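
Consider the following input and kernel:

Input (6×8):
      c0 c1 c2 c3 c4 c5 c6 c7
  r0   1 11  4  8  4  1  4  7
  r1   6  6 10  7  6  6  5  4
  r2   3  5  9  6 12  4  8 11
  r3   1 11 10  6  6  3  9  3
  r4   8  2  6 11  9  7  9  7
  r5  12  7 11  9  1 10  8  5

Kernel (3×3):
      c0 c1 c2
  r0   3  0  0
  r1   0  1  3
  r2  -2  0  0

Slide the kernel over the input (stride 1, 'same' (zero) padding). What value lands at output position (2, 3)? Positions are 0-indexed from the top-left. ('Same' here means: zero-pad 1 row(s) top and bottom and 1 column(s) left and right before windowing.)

The receptive field on the zero-padded input at this output position is [10 7 6 / 9 6 12 / 10 6 6]. Elementwise product with the kernel and sum: 10·3 + 6·1 + 12·3 + 10·-2.

52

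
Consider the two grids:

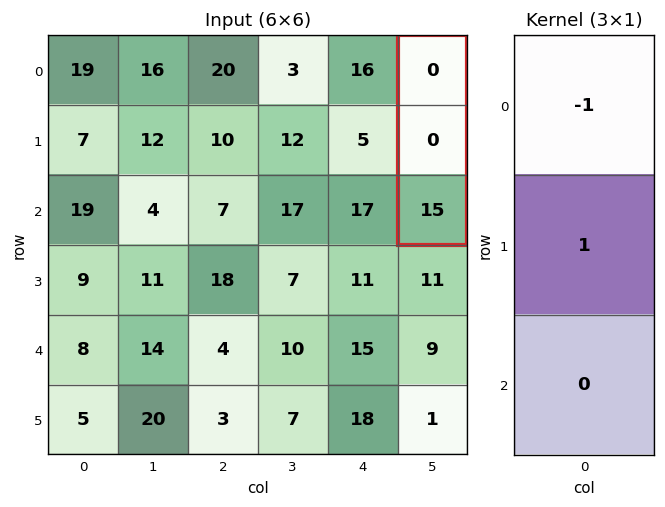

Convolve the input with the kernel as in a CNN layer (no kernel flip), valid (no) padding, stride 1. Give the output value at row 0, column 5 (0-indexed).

0

The receptive field on the input at this output position is [0 / 0 / 15]. Elementwise product with the kernel and sum: 0·-1 + 0·1.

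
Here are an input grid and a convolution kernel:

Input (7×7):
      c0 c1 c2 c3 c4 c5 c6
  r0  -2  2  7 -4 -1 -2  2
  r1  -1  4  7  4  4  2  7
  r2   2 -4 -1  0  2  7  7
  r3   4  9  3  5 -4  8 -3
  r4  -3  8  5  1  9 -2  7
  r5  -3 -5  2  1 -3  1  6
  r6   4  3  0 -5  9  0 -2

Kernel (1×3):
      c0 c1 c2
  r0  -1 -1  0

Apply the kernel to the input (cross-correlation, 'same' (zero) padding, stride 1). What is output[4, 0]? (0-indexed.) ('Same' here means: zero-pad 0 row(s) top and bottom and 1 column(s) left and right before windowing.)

3

The receptive field on the zero-padded input at this output position is [0 -3 8]. Elementwise product with the kernel and sum: 0·-1 + -3·-1.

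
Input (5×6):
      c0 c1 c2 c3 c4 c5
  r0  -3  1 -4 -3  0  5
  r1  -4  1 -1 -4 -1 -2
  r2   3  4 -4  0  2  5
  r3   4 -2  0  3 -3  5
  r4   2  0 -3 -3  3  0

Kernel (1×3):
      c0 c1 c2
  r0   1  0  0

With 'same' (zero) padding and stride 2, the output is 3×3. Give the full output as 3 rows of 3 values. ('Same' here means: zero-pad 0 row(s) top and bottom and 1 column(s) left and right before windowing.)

0 1 -3
0 4 0
0 0 -3

Output[0,0]: The receptive field on the zero-padded input at this output position is [0 -3 1]. Elementwise product with the kernel and sum: 0·1.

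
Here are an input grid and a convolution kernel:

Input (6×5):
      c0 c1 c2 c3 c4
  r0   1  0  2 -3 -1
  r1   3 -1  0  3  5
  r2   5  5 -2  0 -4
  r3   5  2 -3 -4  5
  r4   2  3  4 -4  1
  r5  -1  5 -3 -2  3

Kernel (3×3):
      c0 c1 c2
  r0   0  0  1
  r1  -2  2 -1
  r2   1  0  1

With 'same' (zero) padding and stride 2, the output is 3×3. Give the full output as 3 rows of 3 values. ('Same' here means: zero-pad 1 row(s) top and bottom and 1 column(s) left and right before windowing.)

1 9 7
6 -13 -12
8 5 8

Output[0,0]: The receptive field on the zero-padded input at this output position is [0 0 0 / 0 1 0 / 0 3 -1]. Elementwise product with the kernel and sum: 0·1 + 0·-2 + 1·2 + 0·-1 + 0·1 + -1·1.
Output[0,1]: The receptive field on the zero-padded input at this output position is [0 0 0 / 0 2 -3 / -1 0 3]. Elementwise product with the kernel and sum: 0·1 + 0·-2 + 2·2 + -3·-1 + -1·1 + 3·1.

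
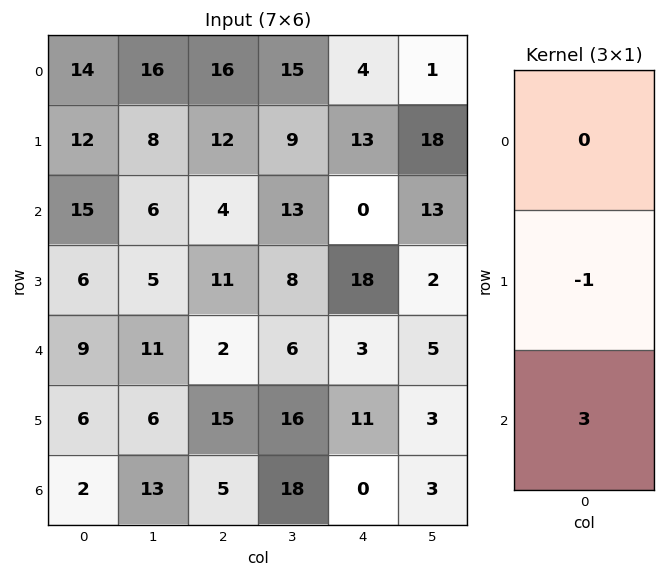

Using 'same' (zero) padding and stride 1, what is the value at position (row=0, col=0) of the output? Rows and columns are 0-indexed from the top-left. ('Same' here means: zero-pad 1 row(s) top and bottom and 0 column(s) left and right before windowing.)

The receptive field on the zero-padded input at this output position is [0 / 14 / 12]. Elementwise product with the kernel and sum: 14·-1 + 12·3.

22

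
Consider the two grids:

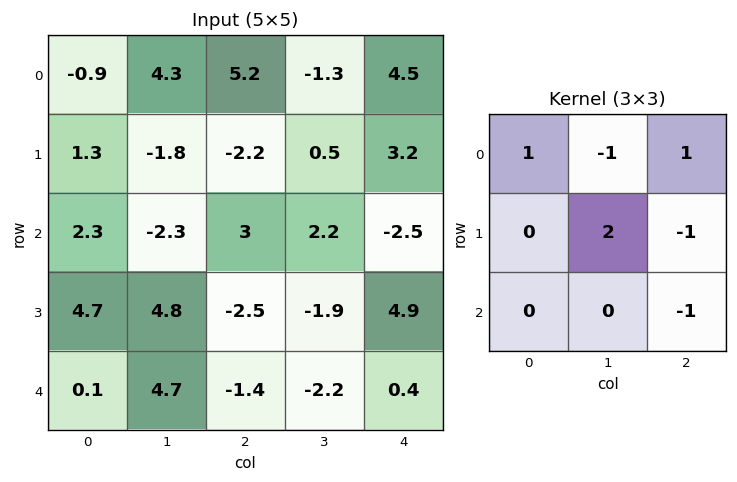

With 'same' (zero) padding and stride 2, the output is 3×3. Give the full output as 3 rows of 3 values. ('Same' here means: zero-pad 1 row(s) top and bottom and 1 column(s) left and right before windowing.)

-4.3 11.2 9
-1 6.6 -7.7
-4.4 4.8 -6

Output[0,0]: The receptive field on the zero-padded input at this output position is [0 0 0 / 0 -0.9 4.3 / 0 1.3 -1.8]. Elementwise product with the kernel and sum: 0·1 + 0·-1 + 0·1 + -0.9·2 + 4.3·-1 + -1.8·-1.
Output[0,1]: The receptive field on the zero-padded input at this output position is [0 0 0 / 4.3 5.2 -1.3 / -1.8 -2.2 0.5]. Elementwise product with the kernel and sum: 0·1 + 0·-1 + 0·1 + 5.2·2 + -1.3·-1 + 0.5·-1.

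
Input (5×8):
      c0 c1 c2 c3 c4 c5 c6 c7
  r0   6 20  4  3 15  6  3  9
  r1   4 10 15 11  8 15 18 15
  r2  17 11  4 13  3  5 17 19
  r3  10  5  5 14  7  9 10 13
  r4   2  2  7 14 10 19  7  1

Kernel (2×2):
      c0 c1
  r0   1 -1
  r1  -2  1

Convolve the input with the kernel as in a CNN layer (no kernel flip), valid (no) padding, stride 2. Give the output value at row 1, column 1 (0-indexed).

-5

The receptive field on the input at this output position is [4 13 / 5 14]. Elementwise product with the kernel and sum: 4·1 + 13·-1 + 5·-2 + 14·1.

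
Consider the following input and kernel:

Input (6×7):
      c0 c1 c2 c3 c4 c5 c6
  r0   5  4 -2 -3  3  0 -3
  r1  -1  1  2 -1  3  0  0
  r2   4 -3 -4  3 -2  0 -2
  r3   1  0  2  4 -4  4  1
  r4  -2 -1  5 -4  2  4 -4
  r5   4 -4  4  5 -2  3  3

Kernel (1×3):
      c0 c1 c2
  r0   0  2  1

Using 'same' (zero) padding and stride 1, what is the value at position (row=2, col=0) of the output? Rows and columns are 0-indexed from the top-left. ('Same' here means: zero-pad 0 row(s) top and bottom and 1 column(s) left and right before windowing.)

5

The receptive field on the zero-padded input at this output position is [0 4 -3]. Elementwise product with the kernel and sum: 4·2 + -3·1.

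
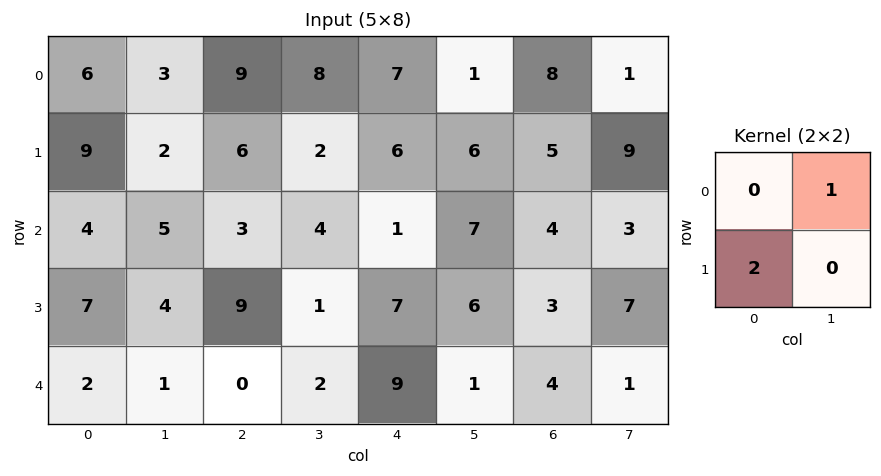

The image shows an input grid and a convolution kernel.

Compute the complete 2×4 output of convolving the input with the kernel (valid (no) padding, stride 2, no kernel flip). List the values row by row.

21 20 13 11
19 22 21 9

Output[0,0]: The receptive field on the input at this output position is [6 3 / 9 2]. Elementwise product with the kernel and sum: 3·1 + 9·2.
Output[0,1]: The receptive field on the input at this output position is [9 8 / 6 2]. Elementwise product with the kernel and sum: 8·1 + 6·2.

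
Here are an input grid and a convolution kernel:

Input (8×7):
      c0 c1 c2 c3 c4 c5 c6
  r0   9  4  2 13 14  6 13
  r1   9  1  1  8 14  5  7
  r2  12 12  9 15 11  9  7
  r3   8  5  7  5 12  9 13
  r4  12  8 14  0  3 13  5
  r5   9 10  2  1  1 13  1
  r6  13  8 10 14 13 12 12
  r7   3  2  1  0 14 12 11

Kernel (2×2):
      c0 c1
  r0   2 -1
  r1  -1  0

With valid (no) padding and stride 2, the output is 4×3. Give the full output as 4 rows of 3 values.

Output[0,0]: The receptive field on the input at this output position is [9 4 / 9 1]. Elementwise product with the kernel and sum: 9·2 + 4·-1 + 9·-1.
Output[0,1]: The receptive field on the input at this output position is [2 13 / 1 8]. Elementwise product with the kernel and sum: 2·2 + 13·-1 + 1·-1.

5 -10 8
4 -4 1
7 26 -8
15 5 0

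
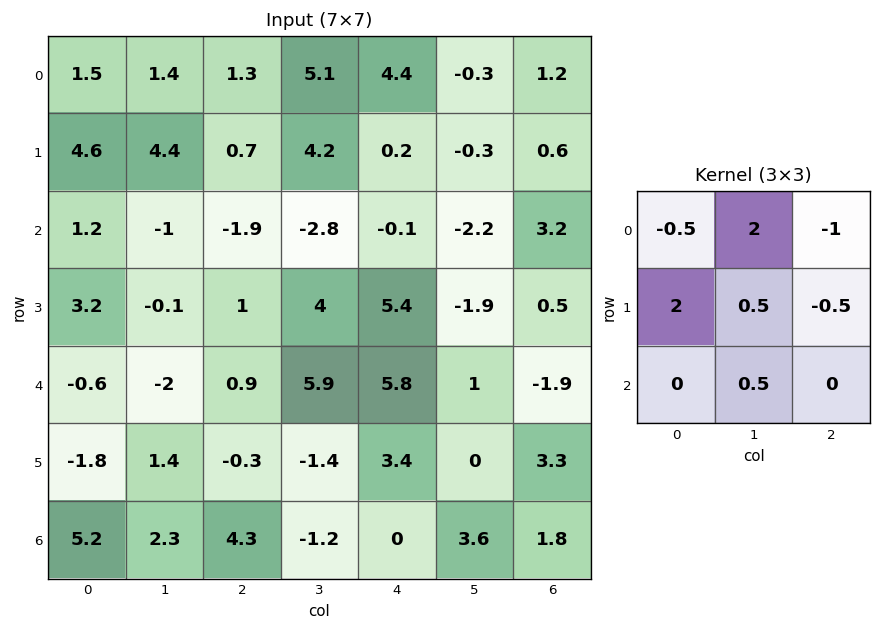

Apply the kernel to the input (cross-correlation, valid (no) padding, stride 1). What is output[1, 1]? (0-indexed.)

The receptive field on the input at this output position is [4.4 0.7 4.2 / -1 -1.9 -2.8 / -0.1 1 4]. Elementwise product with the kernel and sum: 4.4·-0.5 + 0.7·2 + 4.2·-1 + -1·2 + -1.9·0.5 + -2.8·-0.5 + 1·0.5.

-6.05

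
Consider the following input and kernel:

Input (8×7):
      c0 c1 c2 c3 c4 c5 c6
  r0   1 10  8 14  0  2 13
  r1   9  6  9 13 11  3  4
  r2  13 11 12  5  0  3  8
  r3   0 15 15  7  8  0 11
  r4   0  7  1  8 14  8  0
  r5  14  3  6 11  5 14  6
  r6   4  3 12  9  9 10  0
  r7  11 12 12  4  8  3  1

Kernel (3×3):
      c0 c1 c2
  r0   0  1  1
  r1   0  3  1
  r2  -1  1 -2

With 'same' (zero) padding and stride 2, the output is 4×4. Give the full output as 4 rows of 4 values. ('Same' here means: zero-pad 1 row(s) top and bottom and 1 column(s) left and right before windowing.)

10 15 -6 40
35 49 18 39
30 14 24 3
19 54 54 4

Output[0,0]: The receptive field on the zero-padded input at this output position is [0 0 0 / 0 1 10 / 0 9 6]. Elementwise product with the kernel and sum: 0·1 + 0·1 + 1·3 + 10·1 + 0·-1 + 9·1 + 6·-2.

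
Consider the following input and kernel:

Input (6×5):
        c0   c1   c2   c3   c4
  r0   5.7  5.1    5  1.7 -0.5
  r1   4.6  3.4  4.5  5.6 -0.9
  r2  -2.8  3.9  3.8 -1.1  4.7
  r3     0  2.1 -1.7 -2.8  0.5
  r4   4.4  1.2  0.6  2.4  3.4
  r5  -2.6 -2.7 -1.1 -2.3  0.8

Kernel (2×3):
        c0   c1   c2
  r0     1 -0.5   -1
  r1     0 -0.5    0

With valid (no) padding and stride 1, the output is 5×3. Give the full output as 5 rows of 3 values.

-3.55 -1.35 1.85
-3.55 -6.35 3.15
-9.6 3.95 1.05
0.05 5.45 -2
4.55 -0.95 -2.85

Output[0,0]: The receptive field on the input at this output position is [5.7 5.1 5 / 4.6 3.4 4.5]. Elementwise product with the kernel and sum: 5.7·1 + 5.1·-0.5 + 5·-1 + 3.4·-0.5.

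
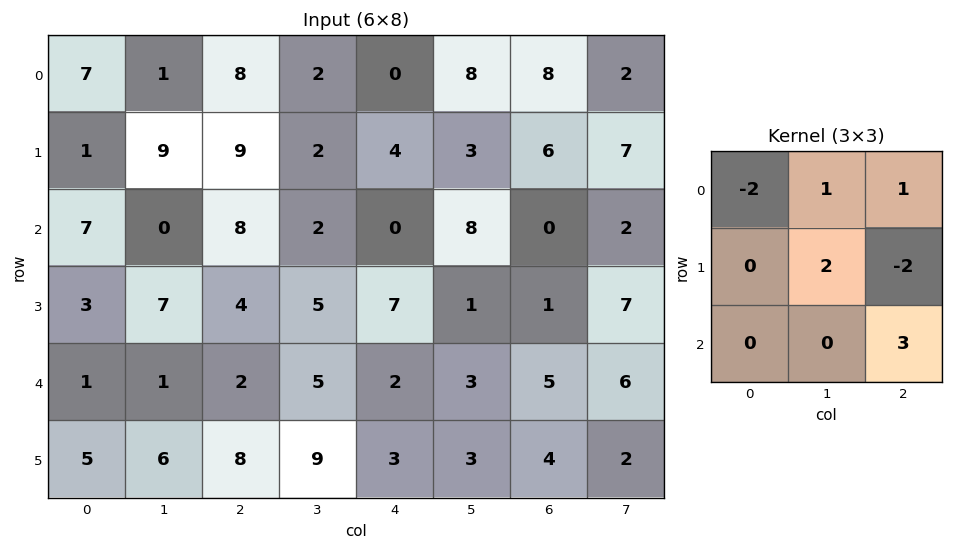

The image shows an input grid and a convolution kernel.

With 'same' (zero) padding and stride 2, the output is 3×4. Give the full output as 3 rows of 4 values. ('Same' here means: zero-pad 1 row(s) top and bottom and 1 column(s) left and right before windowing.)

39 18 -7 33
45 20 -10 24
28 16 5 10

Output[0,0]: The receptive field on the zero-padded input at this output position is [0 0 0 / 0 7 1 / 0 1 9]. Elementwise product with the kernel and sum: 0·-2 + 0·1 + 0·1 + 7·2 + 1·-2 + 9·3.
Output[0,1]: The receptive field on the zero-padded input at this output position is [0 0 0 / 1 8 2 / 9 9 2]. Elementwise product with the kernel and sum: 0·-2 + 0·1 + 0·1 + 8·2 + 2·-2 + 2·3.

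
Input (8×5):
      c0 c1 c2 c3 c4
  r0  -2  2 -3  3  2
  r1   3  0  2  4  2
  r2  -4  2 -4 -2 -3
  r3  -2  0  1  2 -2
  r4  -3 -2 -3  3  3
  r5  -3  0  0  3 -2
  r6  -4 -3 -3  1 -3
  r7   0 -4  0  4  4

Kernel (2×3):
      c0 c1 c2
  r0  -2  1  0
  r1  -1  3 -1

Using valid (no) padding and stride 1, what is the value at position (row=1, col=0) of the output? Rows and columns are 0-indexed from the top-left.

8

The receptive field on the input at this output position is [3 0 2 / -4 2 -4]. Elementwise product with the kernel and sum: 3·-2 + 0·1 + -4·-1 + 2·3 + -4·-1.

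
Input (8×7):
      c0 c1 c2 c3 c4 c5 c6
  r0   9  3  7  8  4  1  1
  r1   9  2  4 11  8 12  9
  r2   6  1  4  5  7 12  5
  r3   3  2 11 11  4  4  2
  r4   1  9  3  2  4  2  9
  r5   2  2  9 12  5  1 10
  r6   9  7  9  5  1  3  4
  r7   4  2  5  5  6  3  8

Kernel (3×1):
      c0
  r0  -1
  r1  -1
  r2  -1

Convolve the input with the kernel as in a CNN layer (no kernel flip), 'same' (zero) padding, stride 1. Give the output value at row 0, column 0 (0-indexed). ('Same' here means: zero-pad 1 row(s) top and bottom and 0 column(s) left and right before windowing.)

-18

The receptive field on the zero-padded input at this output position is [0 / 9 / 9]. Elementwise product with the kernel and sum: 0·-1 + 9·-1 + 9·-1.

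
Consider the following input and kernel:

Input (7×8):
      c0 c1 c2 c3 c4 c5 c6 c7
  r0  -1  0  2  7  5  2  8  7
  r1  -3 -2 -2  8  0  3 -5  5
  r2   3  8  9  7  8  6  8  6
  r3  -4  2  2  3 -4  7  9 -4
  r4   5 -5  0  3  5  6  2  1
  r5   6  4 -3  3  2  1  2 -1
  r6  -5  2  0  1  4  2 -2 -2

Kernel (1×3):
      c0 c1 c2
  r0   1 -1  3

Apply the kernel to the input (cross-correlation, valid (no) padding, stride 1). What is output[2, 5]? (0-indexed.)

The receptive field on the input at this output position is [6 8 6]. Elementwise product with the kernel and sum: 6·1 + 8·-1 + 6·3.

16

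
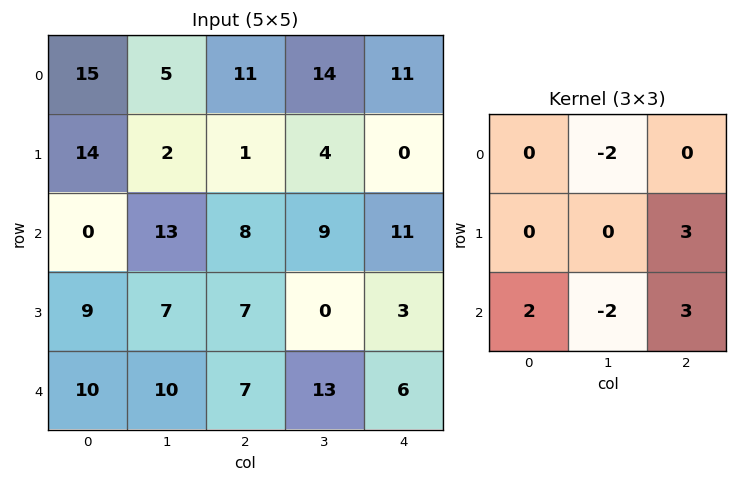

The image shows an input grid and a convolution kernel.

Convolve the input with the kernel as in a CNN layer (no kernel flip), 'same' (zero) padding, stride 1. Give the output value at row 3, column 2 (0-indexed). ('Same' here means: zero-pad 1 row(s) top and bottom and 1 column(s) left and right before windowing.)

The receptive field on the zero-padded input at this output position is [13 8 9 / 7 7 0 / 10 7 13]. Elementwise product with the kernel and sum: 8·-2 + 0·3 + 10·2 + 7·-2 + 13·3.

29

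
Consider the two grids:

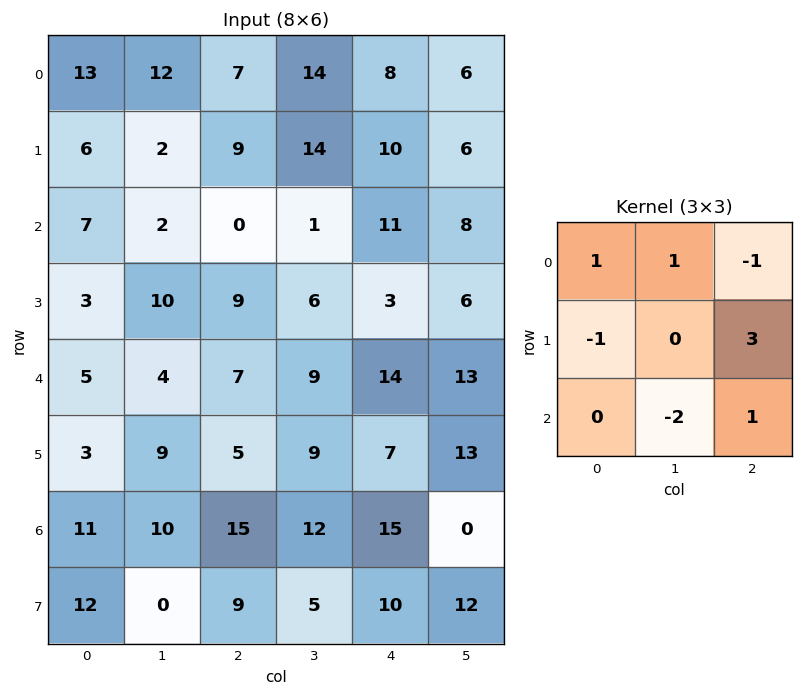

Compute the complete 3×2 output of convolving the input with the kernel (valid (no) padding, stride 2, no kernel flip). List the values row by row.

35 43
32 -14
9 9

Output[0,0]: The receptive field on the input at this output position is [13 12 7 / 6 2 9 / 7 2 0]. Elementwise product with the kernel and sum: 13·1 + 12·1 + 7·-1 + 6·-1 + 9·3 + 2·-2 + 0·1.
Output[0,1]: The receptive field on the input at this output position is [7 14 8 / 9 14 10 / 0 1 11]. Elementwise product with the kernel and sum: 7·1 + 14·1 + 8·-1 + 9·-1 + 10·3 + 1·-2 + 11·1.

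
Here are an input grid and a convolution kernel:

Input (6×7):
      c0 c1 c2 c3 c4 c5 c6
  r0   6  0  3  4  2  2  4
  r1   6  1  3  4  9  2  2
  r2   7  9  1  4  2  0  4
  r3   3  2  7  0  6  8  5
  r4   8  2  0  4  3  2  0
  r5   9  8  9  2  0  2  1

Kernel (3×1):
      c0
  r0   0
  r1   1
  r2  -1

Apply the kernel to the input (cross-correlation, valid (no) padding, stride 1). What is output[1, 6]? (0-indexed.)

The receptive field on the input at this output position is [2 / 4 / 5]. Elementwise product with the kernel and sum: 4·1 + 5·-1.

-1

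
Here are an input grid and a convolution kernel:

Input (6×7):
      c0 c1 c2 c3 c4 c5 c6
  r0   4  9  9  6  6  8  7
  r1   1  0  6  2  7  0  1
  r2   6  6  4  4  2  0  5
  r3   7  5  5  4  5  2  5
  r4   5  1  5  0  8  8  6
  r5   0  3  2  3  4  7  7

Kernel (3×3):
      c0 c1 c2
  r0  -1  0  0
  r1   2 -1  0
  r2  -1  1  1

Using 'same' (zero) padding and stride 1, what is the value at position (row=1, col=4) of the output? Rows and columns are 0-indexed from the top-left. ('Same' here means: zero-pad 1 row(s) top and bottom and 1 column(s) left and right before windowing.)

The receptive field on the zero-padded input at this output position is [6 6 8 / 2 7 0 / 4 2 0]. Elementwise product with the kernel and sum: 6·-1 + 2·2 + 7·-1 + 4·-1 + 2·1 + 0·1.

-11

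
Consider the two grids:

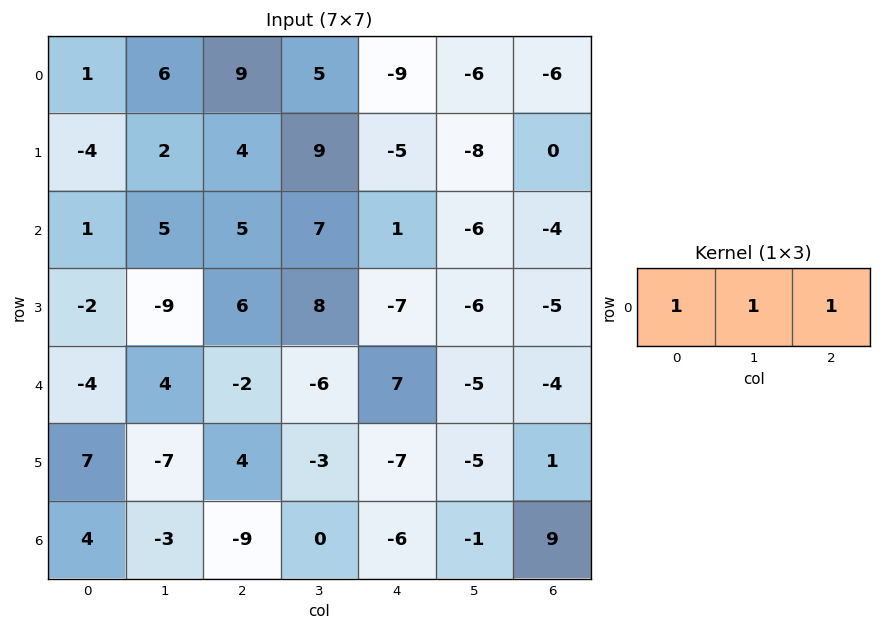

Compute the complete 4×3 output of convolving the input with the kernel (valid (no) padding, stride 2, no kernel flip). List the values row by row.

16 5 -21
11 13 -9
-2 -1 -2
-8 -15 2

Output[0,0]: The receptive field on the input at this output position is [1 6 9]. Elementwise product with the kernel and sum: 1·1 + 6·1 + 9·1.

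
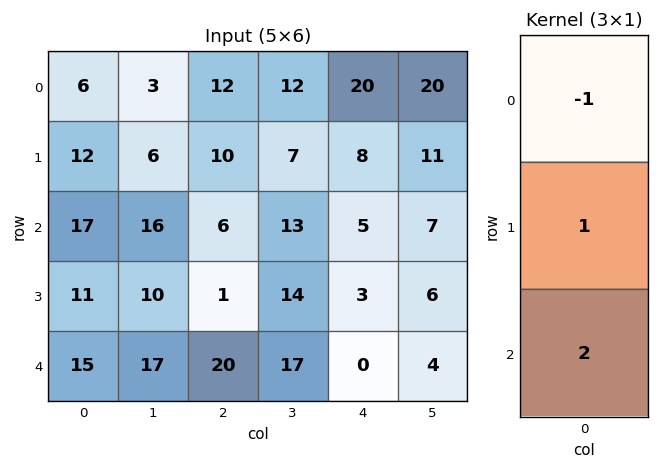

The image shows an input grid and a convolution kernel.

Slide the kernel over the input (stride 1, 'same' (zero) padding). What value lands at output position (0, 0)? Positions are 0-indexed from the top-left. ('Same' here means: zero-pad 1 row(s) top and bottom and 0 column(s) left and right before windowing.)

The receptive field on the zero-padded input at this output position is [0 / 6 / 12]. Elementwise product with the kernel and sum: 0·-1 + 6·1 + 12·2.

30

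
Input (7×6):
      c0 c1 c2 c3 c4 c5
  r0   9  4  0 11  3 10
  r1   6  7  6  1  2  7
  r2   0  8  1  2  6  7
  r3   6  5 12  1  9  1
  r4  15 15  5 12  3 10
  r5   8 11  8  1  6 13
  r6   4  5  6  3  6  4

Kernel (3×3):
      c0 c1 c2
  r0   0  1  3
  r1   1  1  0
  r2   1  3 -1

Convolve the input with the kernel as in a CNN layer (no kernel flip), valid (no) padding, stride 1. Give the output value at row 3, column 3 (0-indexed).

The receptive field on the input at this output position is [1 9 1 / 12 3 10 / 1 6 13]. Elementwise product with the kernel and sum: 9·1 + 1·3 + 12·1 + 3·1 + 1·1 + 6·3 + 13·-1.

33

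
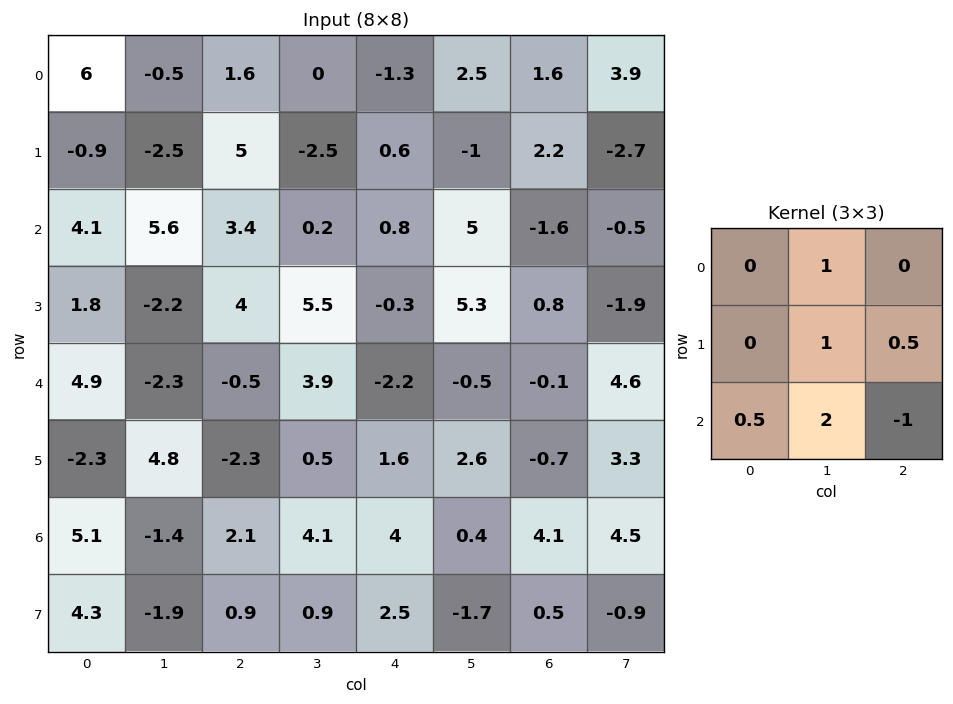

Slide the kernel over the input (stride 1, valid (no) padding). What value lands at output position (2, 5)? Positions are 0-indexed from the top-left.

-6.8

The receptive field on the input at this output position is [5 -1.6 -0.5 / 5.3 0.8 -1.9 / -0.5 -0.1 4.6]. Elementwise product with the kernel and sum: -1.6·1 + 0.8·1 + -1.9·0.5 + -0.5·0.5 + -0.1·2 + 4.6·-1.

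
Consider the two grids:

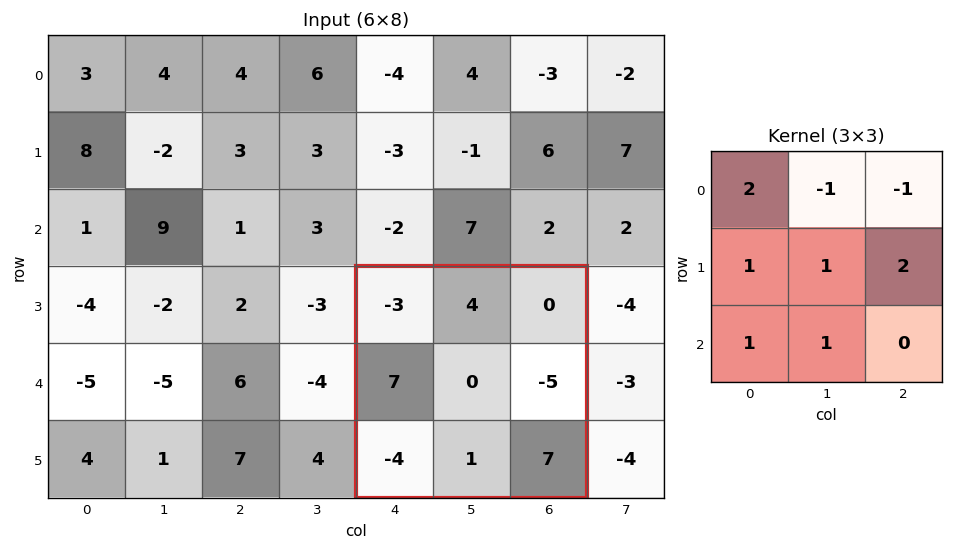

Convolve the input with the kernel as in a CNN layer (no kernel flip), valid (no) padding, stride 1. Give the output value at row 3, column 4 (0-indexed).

The receptive field on the input at this output position is [-3 4 0 / 7 0 -5 / -4 1 7]. Elementwise product with the kernel and sum: -3·2 + 4·-1 + 0·-1 + 7·1 + 0·1 + -5·2 + -4·1 + 1·1.

-16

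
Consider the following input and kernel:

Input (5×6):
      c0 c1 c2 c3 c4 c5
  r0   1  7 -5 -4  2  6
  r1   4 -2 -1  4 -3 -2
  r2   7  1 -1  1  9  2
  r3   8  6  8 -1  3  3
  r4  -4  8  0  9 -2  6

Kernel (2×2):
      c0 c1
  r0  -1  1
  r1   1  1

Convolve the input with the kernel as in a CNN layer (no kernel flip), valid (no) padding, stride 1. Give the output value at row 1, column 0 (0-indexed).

2

The receptive field on the input at this output position is [4 -2 / 7 1]. Elementwise product with the kernel and sum: 4·-1 + -2·1 + 7·1 + 1·1.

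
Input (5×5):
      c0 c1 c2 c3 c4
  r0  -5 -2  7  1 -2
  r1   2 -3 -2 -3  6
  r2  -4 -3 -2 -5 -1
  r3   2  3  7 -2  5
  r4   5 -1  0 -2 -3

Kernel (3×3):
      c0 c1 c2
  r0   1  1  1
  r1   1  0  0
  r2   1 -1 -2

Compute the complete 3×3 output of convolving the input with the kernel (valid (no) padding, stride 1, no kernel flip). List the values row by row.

Output[0,0]: The receptive field on the input at this output position is [-5 -2 7 / 2 -3 -2 / -4 -3 -2]. Elementwise product with the kernel and sum: -5·1 + -2·1 + 7·1 + 2·1 + -4·1 + -3·-1 + -2·-2.
Output[0,1]: The receptive field on the input at this output position is [-2 7 1 / -3 -2 -3 / -3 -2 -5]. Elementwise product with the kernel and sum: -2·1 + 7·1 + 1·1 + -3·1 + -3·1 + -2·-1 + -5·-2.

5 12 9
-22 -11 -2
-1 -4 7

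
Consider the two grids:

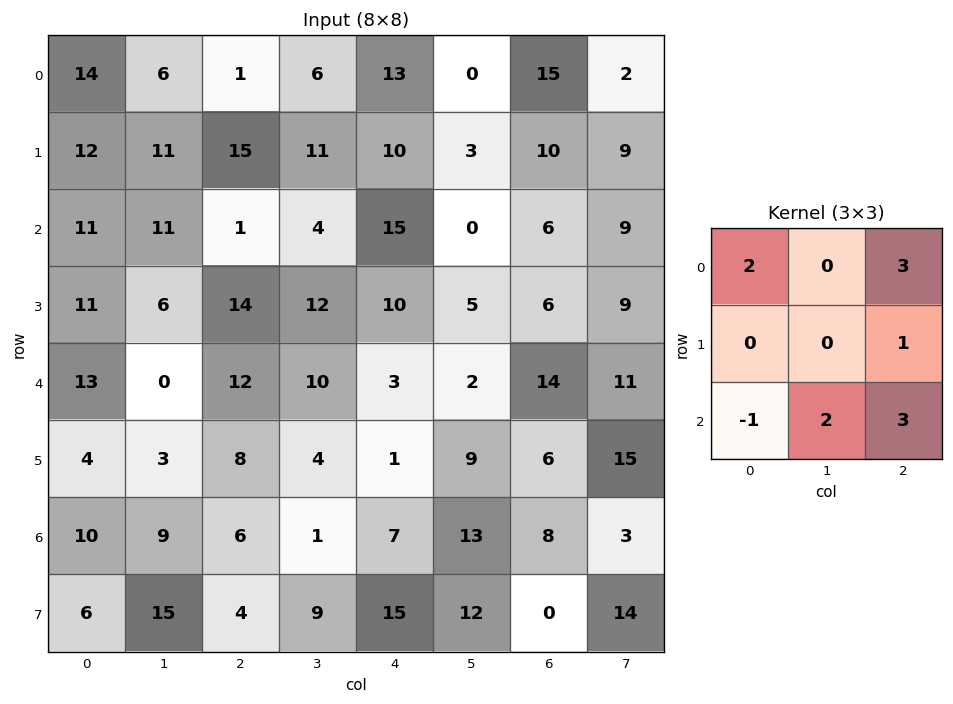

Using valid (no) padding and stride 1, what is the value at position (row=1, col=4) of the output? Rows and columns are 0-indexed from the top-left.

74

The receptive field on the input at this output position is [10 3 10 / 15 0 6 / 10 5 6]. Elementwise product with the kernel and sum: 10·2 + 10·3 + 6·1 + 10·-1 + 5·2 + 6·3.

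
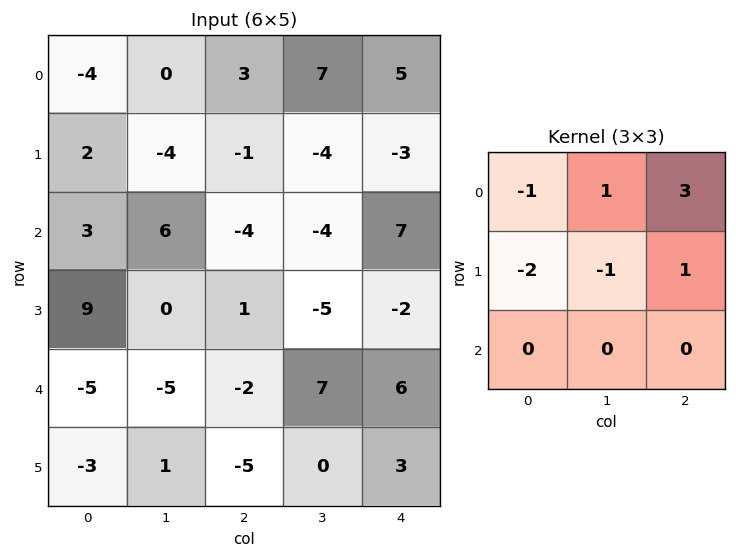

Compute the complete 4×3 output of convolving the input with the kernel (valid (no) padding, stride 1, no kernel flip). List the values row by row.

Output[0,0]: The receptive field on the input at this output position is [-4 0 3 / 2 -4 -1 / 3 6 -4]. Elementwise product with the kernel and sum: -4·-1 + 0·1 + 3·3 + 2·-2 + -4·-1 + -1·1.

12 29 22
-25 -21 7
-26 -28 22
7 5 -9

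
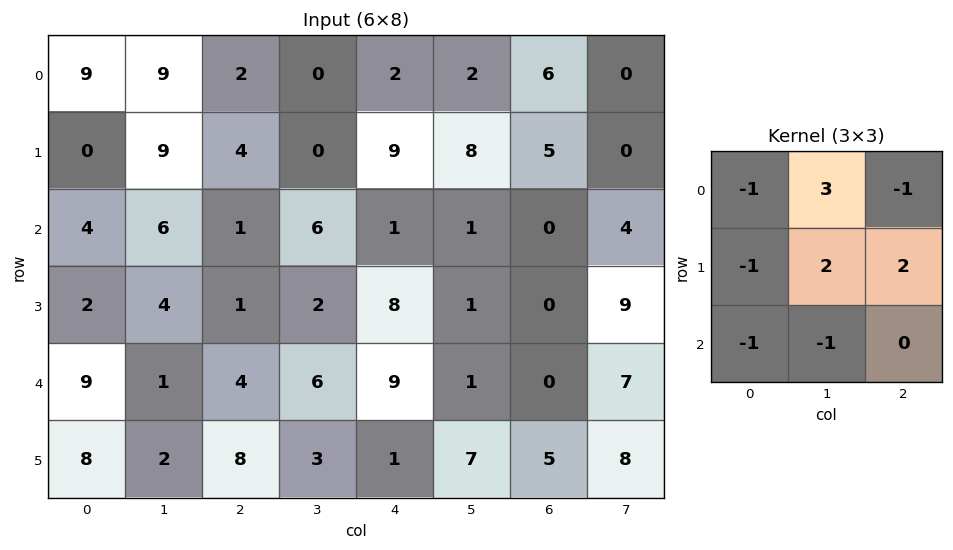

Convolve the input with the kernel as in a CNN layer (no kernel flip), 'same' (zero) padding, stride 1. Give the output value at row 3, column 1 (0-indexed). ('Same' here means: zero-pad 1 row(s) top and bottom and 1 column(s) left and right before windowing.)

11

The receptive field on the zero-padded input at this output position is [4 6 1 / 2 4 1 / 9 1 4]. Elementwise product with the kernel and sum: 4·-1 + 6·3 + 1·-1 + 2·-1 + 4·2 + 1·2 + 9·-1 + 1·-1.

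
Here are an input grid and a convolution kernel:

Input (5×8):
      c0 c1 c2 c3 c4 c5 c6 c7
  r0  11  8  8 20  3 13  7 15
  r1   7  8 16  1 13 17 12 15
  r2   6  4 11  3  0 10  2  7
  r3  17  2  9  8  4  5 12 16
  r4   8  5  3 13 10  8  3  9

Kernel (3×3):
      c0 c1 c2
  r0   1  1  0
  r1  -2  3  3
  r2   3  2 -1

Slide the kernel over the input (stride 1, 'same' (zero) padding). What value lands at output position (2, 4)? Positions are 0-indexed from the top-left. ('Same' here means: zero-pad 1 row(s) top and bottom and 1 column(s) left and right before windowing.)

The receptive field on the zero-padded input at this output position is [1 13 17 / 3 0 10 / 8 4 5]. Elementwise product with the kernel and sum: 1·1 + 13·1 + 3·-2 + 0·3 + 10·3 + 8·3 + 4·2 + 5·-1.

65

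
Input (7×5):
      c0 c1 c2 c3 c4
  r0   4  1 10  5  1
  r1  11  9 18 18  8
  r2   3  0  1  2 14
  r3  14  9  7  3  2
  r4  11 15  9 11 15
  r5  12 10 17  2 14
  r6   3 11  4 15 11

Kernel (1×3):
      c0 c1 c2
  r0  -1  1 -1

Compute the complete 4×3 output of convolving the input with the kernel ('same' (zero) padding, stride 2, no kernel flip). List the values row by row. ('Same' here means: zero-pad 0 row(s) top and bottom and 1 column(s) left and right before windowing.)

3 4 -4
3 -1 12
-4 -17 4
-8 -22 -4

Output[0,0]: The receptive field on the zero-padded input at this output position is [0 4 1]. Elementwise product with the kernel and sum: 0·-1 + 4·1 + 1·-1.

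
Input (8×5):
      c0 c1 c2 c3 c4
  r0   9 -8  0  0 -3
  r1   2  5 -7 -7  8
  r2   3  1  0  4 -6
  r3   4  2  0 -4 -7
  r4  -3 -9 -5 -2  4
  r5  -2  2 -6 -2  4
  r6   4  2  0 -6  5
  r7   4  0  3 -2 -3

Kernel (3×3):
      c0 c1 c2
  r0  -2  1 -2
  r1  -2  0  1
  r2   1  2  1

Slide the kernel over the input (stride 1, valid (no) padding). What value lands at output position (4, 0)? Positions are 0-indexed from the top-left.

The receptive field on the input at this output position is [-3 -9 -5 / -2 2 -6 / 4 2 0]. Elementwise product with the kernel and sum: -3·-2 + -9·1 + -5·-2 + -2·-2 + -6·1 + 4·1 + 2·2 + 0·1.

13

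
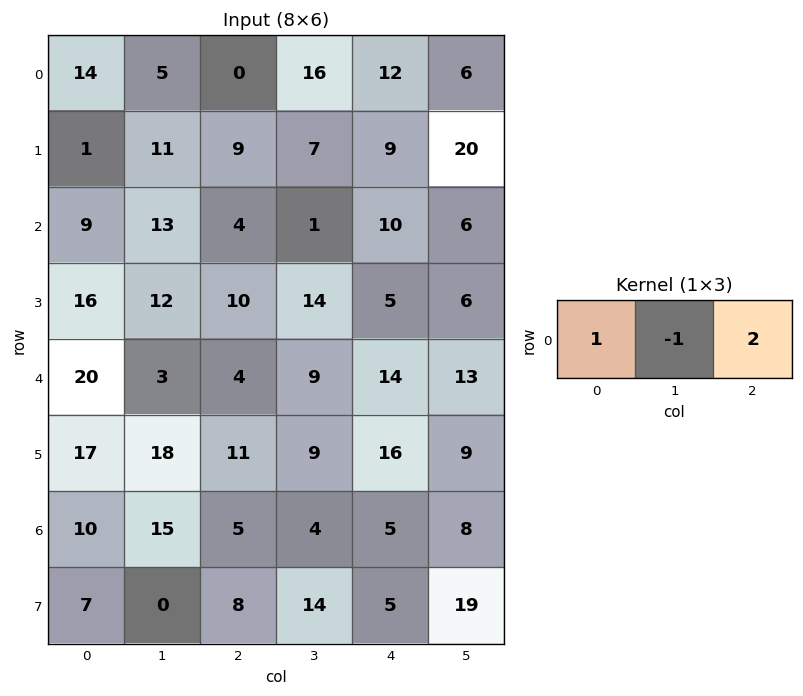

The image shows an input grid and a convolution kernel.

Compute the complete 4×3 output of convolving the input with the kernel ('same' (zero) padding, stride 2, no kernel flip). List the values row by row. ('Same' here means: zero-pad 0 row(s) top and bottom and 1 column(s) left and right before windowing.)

Output[0,0]: The receptive field on the zero-padded input at this output position is [0 14 5]. Elementwise product with the kernel and sum: 0·1 + 14·-1 + 5·2.
Output[0,1]: The receptive field on the zero-padded input at this output position is [5 0 16]. Elementwise product with the kernel and sum: 5·1 + 0·-1 + 16·2.

-4 37 16
17 11 3
-14 17 21
20 18 15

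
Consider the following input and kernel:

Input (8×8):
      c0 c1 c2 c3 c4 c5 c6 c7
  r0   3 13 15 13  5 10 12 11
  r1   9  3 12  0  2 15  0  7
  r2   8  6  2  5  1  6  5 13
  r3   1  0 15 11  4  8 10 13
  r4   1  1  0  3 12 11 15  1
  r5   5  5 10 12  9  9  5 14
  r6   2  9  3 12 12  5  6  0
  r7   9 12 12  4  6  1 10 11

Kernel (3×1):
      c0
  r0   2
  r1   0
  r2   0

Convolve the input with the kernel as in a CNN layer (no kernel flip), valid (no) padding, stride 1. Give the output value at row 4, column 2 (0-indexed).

0

The receptive field on the input at this output position is [0 / 10 / 3]. Elementwise product with the kernel and sum: 0·2.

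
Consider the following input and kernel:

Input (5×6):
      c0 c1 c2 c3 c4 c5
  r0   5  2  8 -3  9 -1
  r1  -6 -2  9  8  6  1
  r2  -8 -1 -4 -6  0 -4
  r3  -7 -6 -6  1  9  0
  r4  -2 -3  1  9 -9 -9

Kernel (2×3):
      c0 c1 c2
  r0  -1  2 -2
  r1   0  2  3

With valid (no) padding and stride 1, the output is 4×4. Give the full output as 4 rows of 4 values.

Output[0,0]: The receptive field on the input at this output position is [5 2 8 / -6 -2 9]. Elementwise product with the kernel and sum: 5·-1 + 2·2 + 8·-2 + -2·2 + 9·3.
Output[0,1]: The receptive field on the input at this output position is [2 8 -3 / -2 9 8]. Elementwise product with the kernel and sum: 2·-1 + 8·2 + -3·-2 + 9·2 + 8·3.

6 62 2 38
-30 -22 -17 -10
-16 -4 21 32
4 21 -19 -28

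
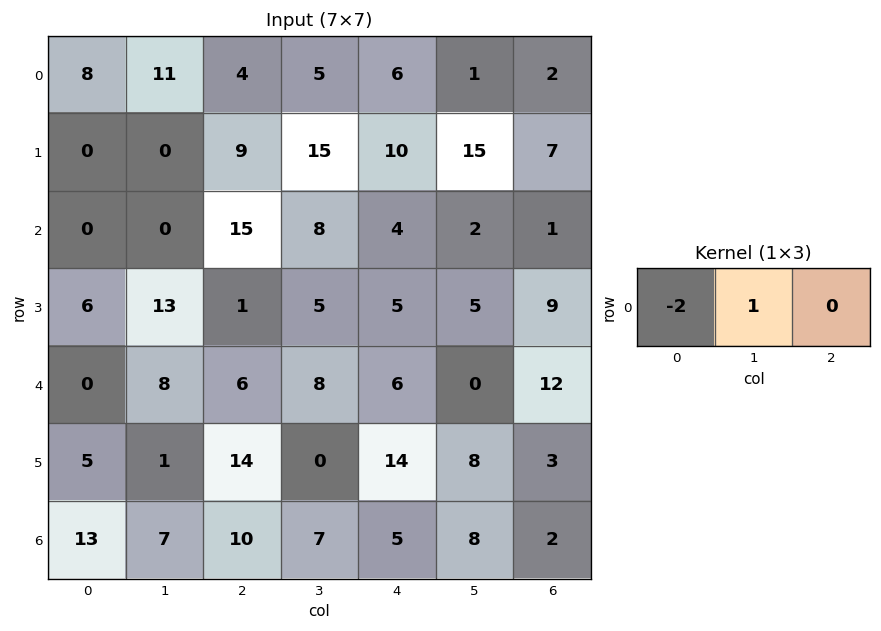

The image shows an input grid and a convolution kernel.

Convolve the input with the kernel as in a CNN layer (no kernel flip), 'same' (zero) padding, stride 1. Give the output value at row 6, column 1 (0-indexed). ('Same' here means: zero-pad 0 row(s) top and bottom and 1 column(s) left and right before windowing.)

The receptive field on the zero-padded input at this output position is [13 7 10]. Elementwise product with the kernel and sum: 13·-2 + 7·1.

-19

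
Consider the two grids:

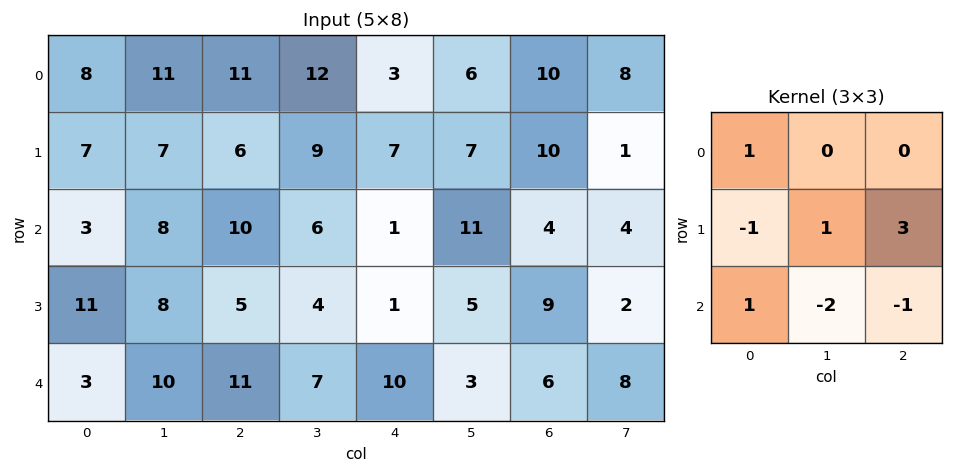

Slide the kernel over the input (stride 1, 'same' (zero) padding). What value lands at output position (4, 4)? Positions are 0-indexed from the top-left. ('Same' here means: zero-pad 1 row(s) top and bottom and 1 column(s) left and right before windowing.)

16

The receptive field on the zero-padded input at this output position is [4 1 5 / 7 10 3 / 0 0 0]. Elementwise product with the kernel and sum: 4·1 + 7·-1 + 10·1 + 3·3 + 0·1 + 0·-2 + 0·-1.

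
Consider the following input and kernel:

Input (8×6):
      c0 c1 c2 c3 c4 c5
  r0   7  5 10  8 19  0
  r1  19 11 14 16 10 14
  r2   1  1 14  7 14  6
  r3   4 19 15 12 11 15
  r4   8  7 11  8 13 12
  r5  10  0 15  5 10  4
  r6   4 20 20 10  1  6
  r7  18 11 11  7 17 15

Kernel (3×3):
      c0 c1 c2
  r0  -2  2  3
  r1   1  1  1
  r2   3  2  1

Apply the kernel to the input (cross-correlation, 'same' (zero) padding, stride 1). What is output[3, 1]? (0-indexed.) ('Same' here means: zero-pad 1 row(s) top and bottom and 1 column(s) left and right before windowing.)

The receptive field on the zero-padded input at this output position is [1 1 14 / 4 19 15 / 8 7 11]. Elementwise product with the kernel and sum: 1·-2 + 1·2 + 14·3 + 4·1 + 19·1 + 15·1 + 8·3 + 7·2 + 11·1.

129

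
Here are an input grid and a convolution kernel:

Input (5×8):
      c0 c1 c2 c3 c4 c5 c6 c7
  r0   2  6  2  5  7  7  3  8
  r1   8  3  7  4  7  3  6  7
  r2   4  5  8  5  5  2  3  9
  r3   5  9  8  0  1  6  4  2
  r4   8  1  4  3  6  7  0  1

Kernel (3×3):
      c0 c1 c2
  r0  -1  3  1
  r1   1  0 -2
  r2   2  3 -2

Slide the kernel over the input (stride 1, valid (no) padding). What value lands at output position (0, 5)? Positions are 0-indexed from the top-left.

-6

The receptive field on the input at this output position is [7 3 8 / 3 6 7 / 2 3 9]. Elementwise product with the kernel and sum: 7·-1 + 3·3 + 8·1 + 3·1 + 7·-2 + 2·2 + 3·3 + 9·-2.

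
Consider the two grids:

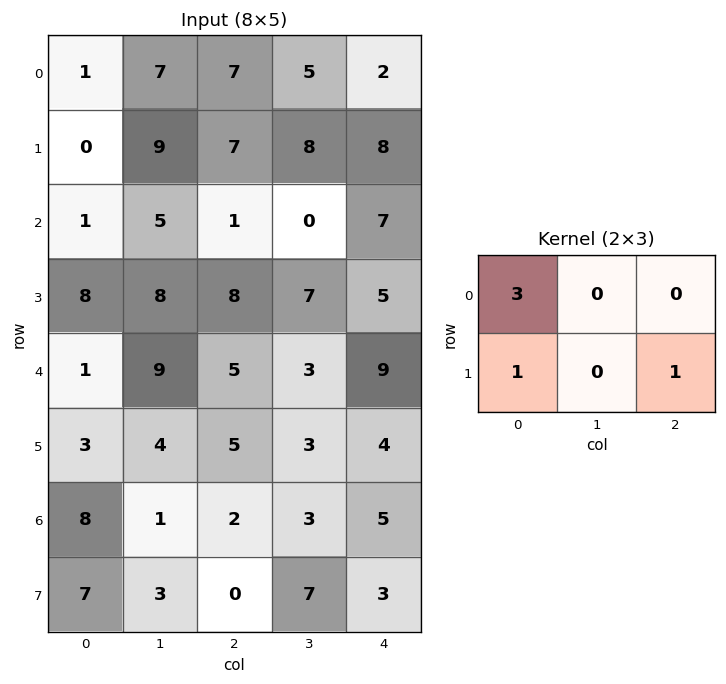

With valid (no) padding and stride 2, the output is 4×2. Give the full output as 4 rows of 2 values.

Output[0,0]: The receptive field on the input at this output position is [1 7 7 / 0 9 7]. Elementwise product with the kernel and sum: 1·3 + 0·1 + 7·1.

10 36
19 16
11 24
31 9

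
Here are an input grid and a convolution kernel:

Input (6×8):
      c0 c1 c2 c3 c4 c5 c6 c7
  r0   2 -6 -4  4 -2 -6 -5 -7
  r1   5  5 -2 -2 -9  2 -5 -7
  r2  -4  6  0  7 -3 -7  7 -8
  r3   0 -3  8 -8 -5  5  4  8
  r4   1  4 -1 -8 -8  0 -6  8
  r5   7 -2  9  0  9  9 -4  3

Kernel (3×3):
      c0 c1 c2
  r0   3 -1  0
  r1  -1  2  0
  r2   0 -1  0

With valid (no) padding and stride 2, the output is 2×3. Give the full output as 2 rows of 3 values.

Output[0,0]: The receptive field on the input at this output position is [2 -6 -4 / 5 5 -2 / -4 6 0]. Elementwise product with the kernel and sum: 2·3 + -6·-1 + 5·-1 + 5·2 + 6·-1.
Output[0,1]: The receptive field on the input at this output position is [-4 4 -2 / -2 -2 -9 / 0 7 -3]. Elementwise product with the kernel and sum: -4·3 + 4·-1 + -2·-1 + -2·2 + 7·-1.

11 -25 20
-28 -23 13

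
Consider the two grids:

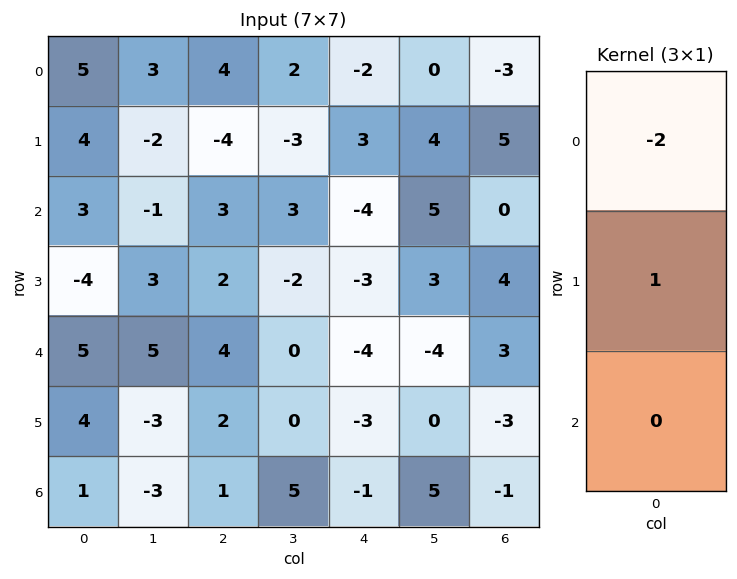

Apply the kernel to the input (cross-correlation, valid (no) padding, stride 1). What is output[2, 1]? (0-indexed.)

The receptive field on the input at this output position is [-1 / 3 / 5]. Elementwise product with the kernel and sum: -1·-2 + 3·1.

5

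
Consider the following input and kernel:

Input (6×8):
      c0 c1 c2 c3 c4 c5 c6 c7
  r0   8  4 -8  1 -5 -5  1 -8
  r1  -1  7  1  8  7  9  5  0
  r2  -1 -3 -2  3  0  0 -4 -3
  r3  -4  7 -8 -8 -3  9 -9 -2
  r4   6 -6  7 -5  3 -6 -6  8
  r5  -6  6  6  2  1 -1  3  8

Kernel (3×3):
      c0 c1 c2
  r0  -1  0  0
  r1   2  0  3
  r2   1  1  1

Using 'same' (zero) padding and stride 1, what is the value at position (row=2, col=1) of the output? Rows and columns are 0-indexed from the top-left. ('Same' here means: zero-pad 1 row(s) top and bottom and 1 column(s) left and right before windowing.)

The receptive field on the zero-padded input at this output position is [-1 7 1 / -1 -3 -2 / -4 7 -8]. Elementwise product with the kernel and sum: -1·-1 + -1·2 + -2·3 + -4·1 + 7·1 + -8·1.

-12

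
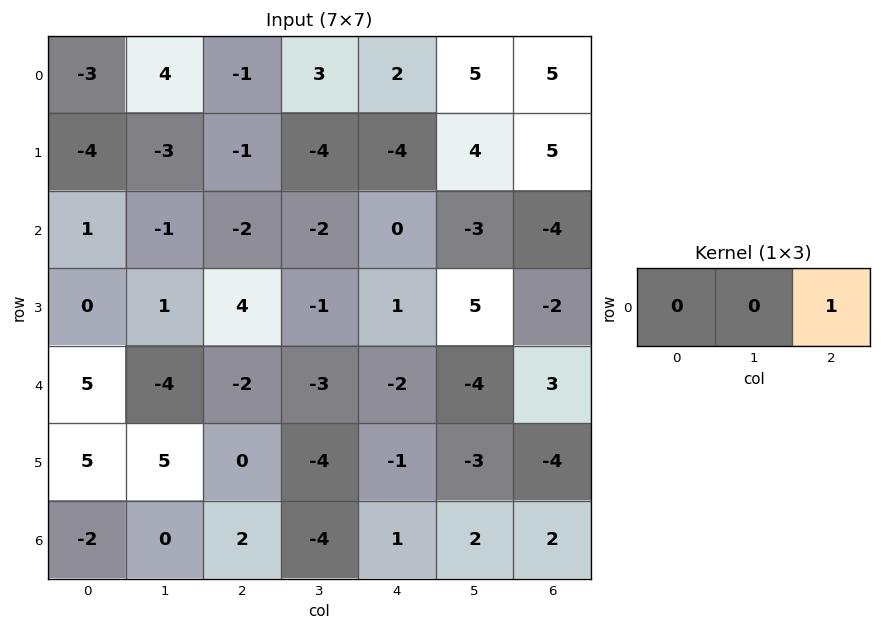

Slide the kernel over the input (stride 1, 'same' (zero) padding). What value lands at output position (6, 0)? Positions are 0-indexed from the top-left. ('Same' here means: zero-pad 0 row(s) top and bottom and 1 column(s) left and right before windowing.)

0

The receptive field on the zero-padded input at this output position is [0 -2 0]. Elementwise product with the kernel and sum: 0·1.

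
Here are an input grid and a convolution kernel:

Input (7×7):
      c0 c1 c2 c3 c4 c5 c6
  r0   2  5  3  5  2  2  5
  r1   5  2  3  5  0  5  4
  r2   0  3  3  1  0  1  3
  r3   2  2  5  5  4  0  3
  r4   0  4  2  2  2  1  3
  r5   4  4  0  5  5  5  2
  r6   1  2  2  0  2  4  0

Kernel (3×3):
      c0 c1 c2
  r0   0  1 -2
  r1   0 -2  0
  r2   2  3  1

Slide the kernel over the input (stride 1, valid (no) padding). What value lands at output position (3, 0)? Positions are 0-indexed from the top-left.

The receptive field on the input at this output position is [2 2 5 / 0 4 2 / 4 4 0]. Elementwise product with the kernel and sum: 2·1 + 5·-2 + 4·-2 + 4·2 + 4·3 + 0·1.

4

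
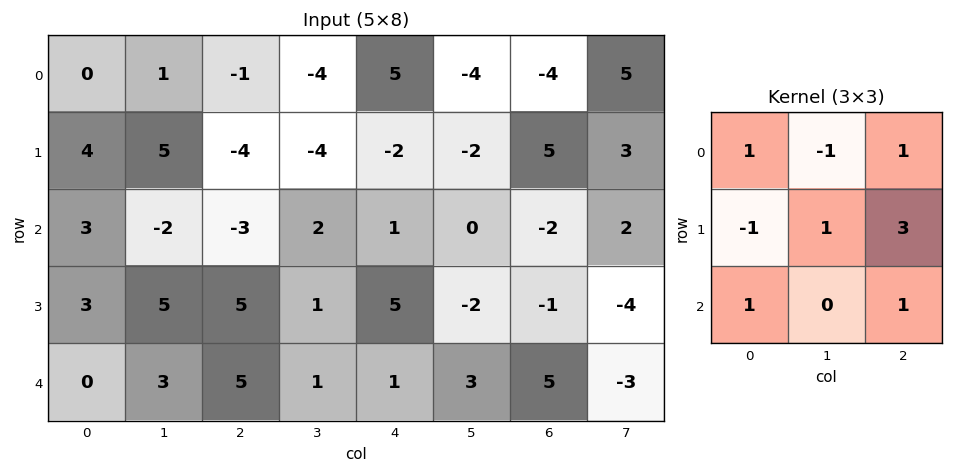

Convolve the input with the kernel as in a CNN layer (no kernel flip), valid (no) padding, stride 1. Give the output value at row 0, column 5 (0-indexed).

23

The receptive field on the input at this output position is [-4 -4 5 / -2 5 3 / 0 -2 2]. Elementwise product with the kernel and sum: -4·1 + -4·-1 + 5·1 + -2·-1 + 5·1 + 3·3 + 0·1 + 2·1.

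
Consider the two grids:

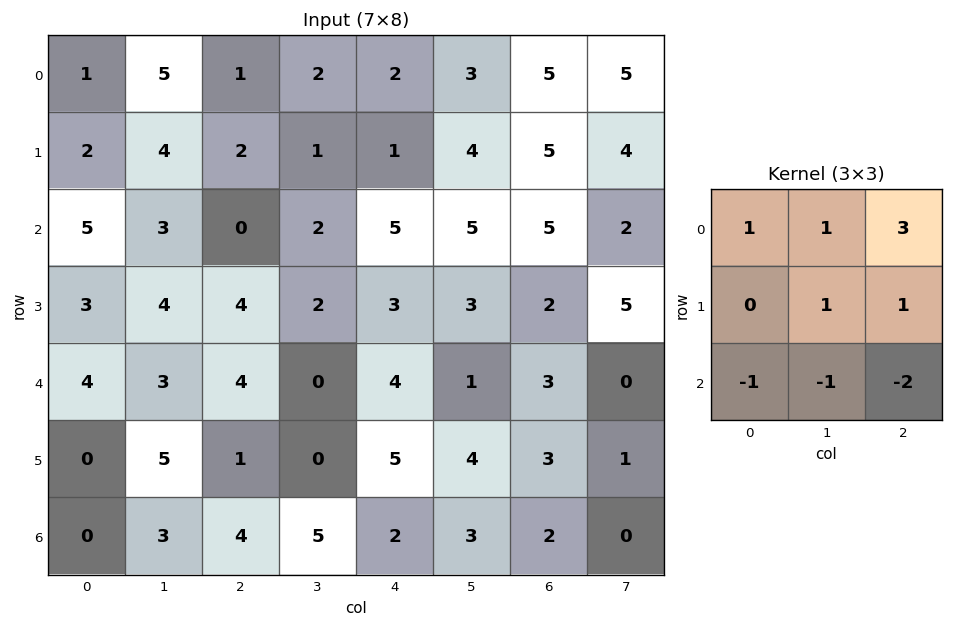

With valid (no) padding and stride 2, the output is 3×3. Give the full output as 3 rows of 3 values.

7 -1 9
1 10 19
14 8 12

Output[0,0]: The receptive field on the input at this output position is [1 5 1 / 2 4 2 / 5 3 0]. Elementwise product with the kernel and sum: 1·1 + 5·1 + 1·3 + 4·1 + 2·1 + 5·-1 + 3·-1 + 0·-2.
Output[0,1]: The receptive field on the input at this output position is [1 2 2 / 2 1 1 / 0 2 5]. Elementwise product with the kernel and sum: 1·1 + 2·1 + 2·3 + 1·1 + 1·1 + 0·-1 + 2·-1 + 5·-2.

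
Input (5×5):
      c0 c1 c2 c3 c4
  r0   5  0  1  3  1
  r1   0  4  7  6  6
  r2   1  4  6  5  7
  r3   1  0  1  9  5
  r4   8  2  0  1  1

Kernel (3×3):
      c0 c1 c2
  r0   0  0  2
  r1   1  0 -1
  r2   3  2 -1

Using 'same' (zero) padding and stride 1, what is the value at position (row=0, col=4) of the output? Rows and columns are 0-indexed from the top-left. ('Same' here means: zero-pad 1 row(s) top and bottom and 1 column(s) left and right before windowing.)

The receptive field on the zero-padded input at this output position is [0 0 0 / 3 1 0 / 6 6 0]. Elementwise product with the kernel and sum: 0·2 + 3·1 + 0·-1 + 6·3 + 6·2 + 0·-1.

33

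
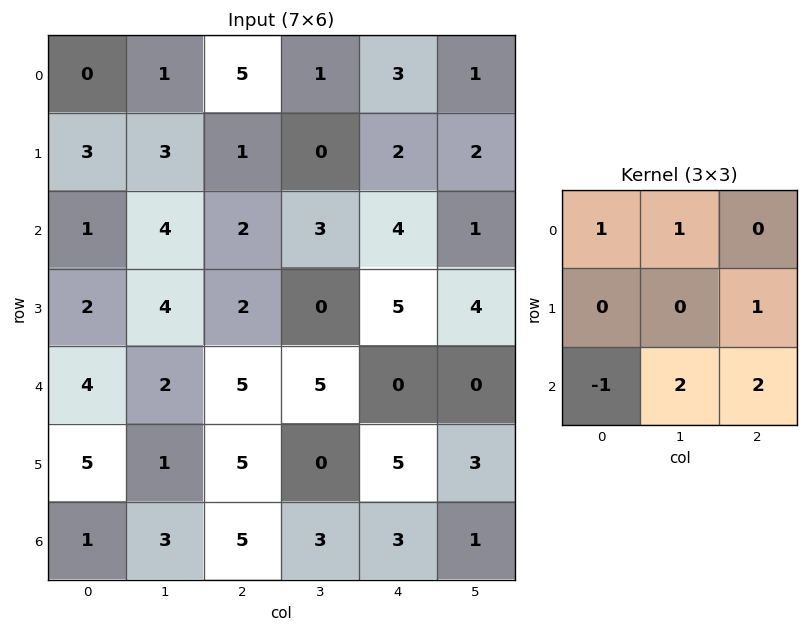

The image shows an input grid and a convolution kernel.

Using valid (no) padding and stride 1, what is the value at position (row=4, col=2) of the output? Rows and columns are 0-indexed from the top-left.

The receptive field on the input at this output position is [5 5 0 / 5 0 5 / 5 3 3]. Elementwise product with the kernel and sum: 5·1 + 5·1 + 5·1 + 5·-1 + 3·2 + 3·2.

22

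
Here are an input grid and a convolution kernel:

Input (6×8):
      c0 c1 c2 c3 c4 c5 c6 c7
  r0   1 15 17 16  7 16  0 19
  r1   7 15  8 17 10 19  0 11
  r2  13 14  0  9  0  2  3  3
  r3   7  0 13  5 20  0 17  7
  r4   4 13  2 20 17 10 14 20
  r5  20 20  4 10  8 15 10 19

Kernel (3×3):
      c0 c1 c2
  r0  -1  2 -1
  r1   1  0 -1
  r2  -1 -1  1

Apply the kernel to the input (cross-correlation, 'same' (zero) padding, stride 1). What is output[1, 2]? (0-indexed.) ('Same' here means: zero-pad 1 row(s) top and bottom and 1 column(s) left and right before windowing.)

The receptive field on the zero-padded input at this output position is [15 17 16 / 15 8 17 / 14 0 9]. Elementwise product with the kernel and sum: 15·-1 + 17·2 + 16·-1 + 15·1 + 17·-1 + 14·-1 + 0·-1 + 9·1.

-4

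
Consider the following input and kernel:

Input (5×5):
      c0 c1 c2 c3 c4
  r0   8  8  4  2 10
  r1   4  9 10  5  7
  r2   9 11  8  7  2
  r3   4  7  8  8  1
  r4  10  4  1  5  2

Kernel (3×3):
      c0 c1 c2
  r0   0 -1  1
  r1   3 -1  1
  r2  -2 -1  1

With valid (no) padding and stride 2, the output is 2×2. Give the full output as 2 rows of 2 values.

-12 19
-13 7

Output[0,0]: The receptive field on the input at this output position is [8 8 4 / 4 9 10 / 9 11 8]. Elementwise product with the kernel and sum: 8·-1 + 4·1 + 4·3 + 9·-1 + 10·1 + 9·-2 + 11·-1 + 8·1.
Output[0,1]: The receptive field on the input at this output position is [4 2 10 / 10 5 7 / 8 7 2]. Elementwise product with the kernel and sum: 2·-1 + 10·1 + 10·3 + 5·-1 + 7·1 + 8·-2 + 7·-1 + 2·1.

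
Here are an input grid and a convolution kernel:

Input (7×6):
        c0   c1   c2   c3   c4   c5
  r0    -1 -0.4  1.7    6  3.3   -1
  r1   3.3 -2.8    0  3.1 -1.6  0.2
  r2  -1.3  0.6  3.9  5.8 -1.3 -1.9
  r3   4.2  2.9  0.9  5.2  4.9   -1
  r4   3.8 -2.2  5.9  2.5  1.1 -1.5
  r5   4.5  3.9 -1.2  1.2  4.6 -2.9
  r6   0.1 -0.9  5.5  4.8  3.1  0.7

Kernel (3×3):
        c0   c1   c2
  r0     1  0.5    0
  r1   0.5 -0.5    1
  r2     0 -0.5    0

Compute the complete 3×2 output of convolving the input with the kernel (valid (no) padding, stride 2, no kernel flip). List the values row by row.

1.55 -1.35
1.65 8.3
2.25 8.15

Output[0,0]: The receptive field on the input at this output position is [-1 -0.4 1.7 / 3.3 -2.8 0 / -1.3 0.6 3.9]. Elementwise product with the kernel and sum: -1·1 + -0.4·0.5 + 3.3·0.5 + -2.8·-0.5 + 0·1 + 0.6·-0.5.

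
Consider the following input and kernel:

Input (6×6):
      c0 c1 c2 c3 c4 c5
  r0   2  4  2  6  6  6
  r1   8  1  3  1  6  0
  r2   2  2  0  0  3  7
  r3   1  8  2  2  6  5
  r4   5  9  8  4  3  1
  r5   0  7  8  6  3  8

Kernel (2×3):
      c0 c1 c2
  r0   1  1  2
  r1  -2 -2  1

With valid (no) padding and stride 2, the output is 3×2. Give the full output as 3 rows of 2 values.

-5 18
-12 4
24 -7

Output[0,0]: The receptive field on the input at this output position is [2 4 2 / 8 1 3]. Elementwise product with the kernel and sum: 2·1 + 4·1 + 2·2 + 8·-2 + 1·-2 + 3·1.
Output[0,1]: The receptive field on the input at this output position is [2 6 6 / 3 1 6]. Elementwise product with the kernel and sum: 2·1 + 6·1 + 6·2 + 3·-2 + 1·-2 + 6·1.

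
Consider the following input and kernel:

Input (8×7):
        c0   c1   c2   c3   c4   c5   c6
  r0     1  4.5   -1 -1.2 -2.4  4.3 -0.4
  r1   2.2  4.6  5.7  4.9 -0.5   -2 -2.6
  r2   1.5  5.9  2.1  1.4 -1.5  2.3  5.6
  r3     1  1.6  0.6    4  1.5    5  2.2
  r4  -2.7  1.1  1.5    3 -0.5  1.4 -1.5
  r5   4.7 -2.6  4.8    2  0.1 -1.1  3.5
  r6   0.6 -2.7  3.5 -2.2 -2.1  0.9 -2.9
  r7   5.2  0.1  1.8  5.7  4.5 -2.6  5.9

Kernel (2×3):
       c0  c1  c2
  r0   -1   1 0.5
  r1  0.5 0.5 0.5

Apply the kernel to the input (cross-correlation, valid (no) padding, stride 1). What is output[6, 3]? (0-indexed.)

The receptive field on the input at this output position is [-2.2 -2.1 0.9 / 5.7 4.5 -2.6]. Elementwise product with the kernel and sum: -2.2·-1 + -2.1·1 + 0.9·0.5 + 5.7·0.5 + 4.5·0.5 + -2.6·0.5.

4.35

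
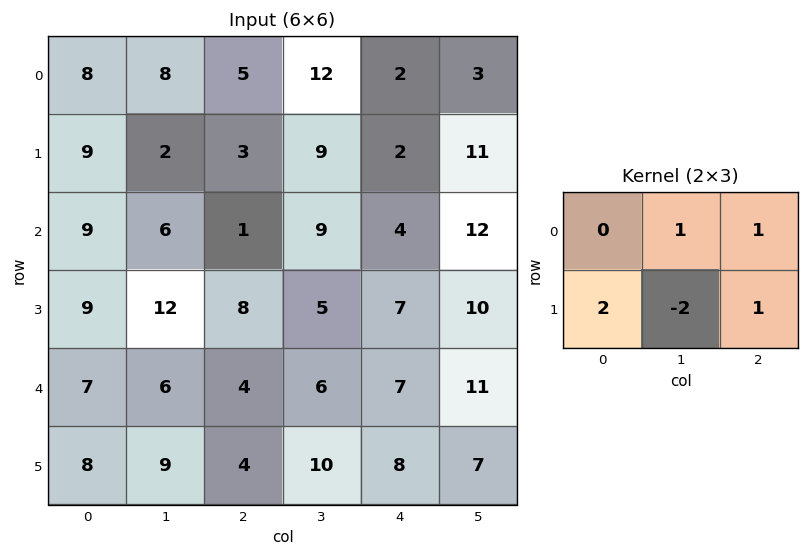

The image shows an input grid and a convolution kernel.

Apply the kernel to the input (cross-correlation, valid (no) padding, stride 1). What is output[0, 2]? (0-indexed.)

4

The receptive field on the input at this output position is [5 12 2 / 3 9 2]. Elementwise product with the kernel and sum: 12·1 + 2·1 + 3·2 + 9·-2 + 2·1.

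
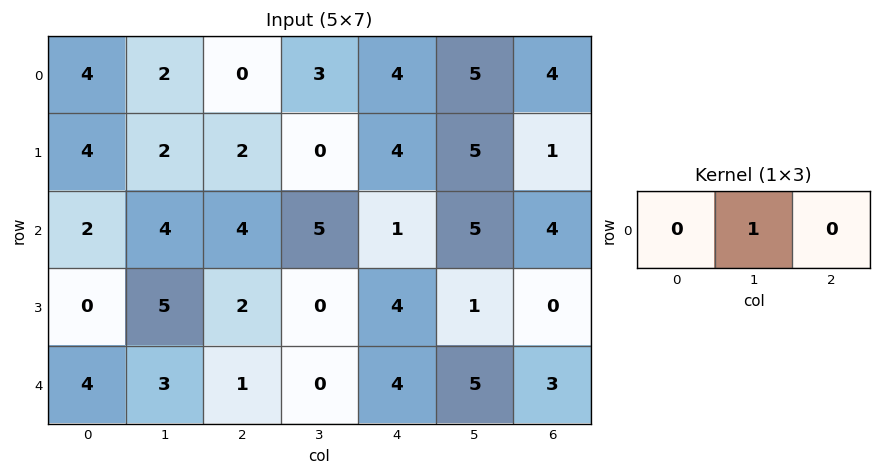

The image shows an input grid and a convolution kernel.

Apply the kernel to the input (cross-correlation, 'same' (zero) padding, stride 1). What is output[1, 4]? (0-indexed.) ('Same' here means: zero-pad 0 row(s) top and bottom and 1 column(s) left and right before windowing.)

The receptive field on the zero-padded input at this output position is [0 4 5]. Elementwise product with the kernel and sum: 4·1.

4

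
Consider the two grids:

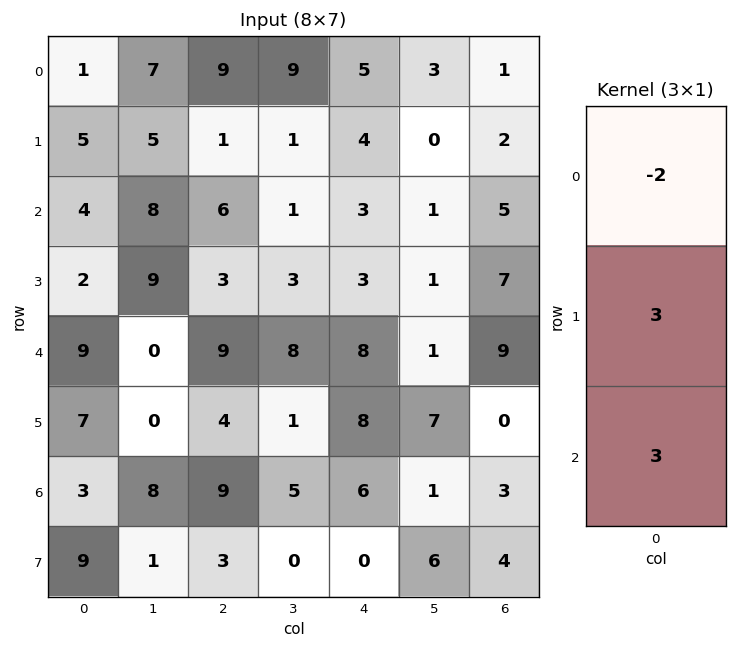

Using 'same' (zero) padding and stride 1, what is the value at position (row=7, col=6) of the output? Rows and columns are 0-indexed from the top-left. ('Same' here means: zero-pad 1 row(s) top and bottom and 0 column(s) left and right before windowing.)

The receptive field on the zero-padded input at this output position is [3 / 4 / 0]. Elementwise product with the kernel and sum: 3·-2 + 4·3 + 0·3.

6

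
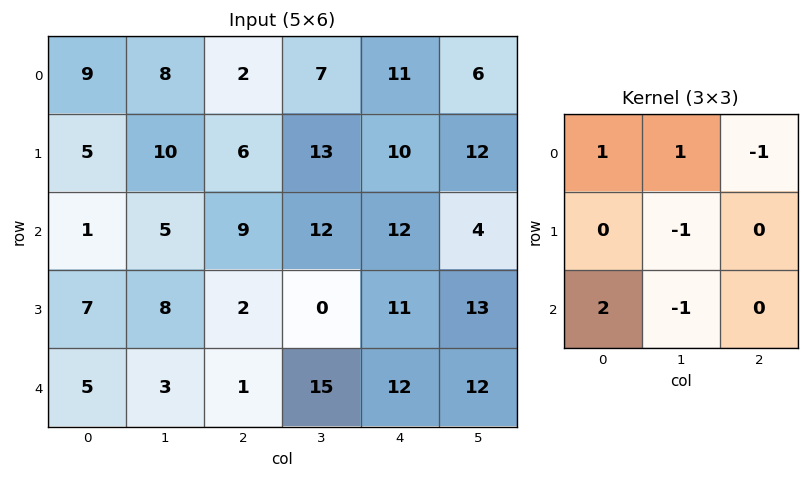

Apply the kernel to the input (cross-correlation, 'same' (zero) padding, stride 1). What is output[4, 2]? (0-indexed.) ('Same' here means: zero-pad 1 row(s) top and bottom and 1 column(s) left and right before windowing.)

The receptive field on the zero-padded input at this output position is [8 2 0 / 3 1 15 / 0 0 0]. Elementwise product with the kernel and sum: 8·1 + 2·1 + 0·-1 + 1·-1 + 0·2 + 0·-1.

9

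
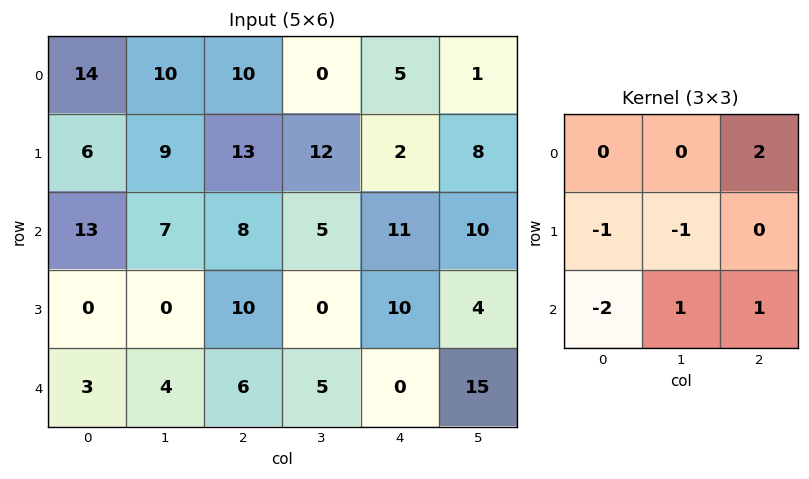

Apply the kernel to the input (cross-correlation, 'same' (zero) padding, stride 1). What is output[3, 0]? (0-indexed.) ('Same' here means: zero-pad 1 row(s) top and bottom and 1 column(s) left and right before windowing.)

21

The receptive field on the zero-padded input at this output position is [0 13 7 / 0 0 0 / 0 3 4]. Elementwise product with the kernel and sum: 7·2 + 0·-1 + 0·-1 + 0·-2 + 3·1 + 4·1.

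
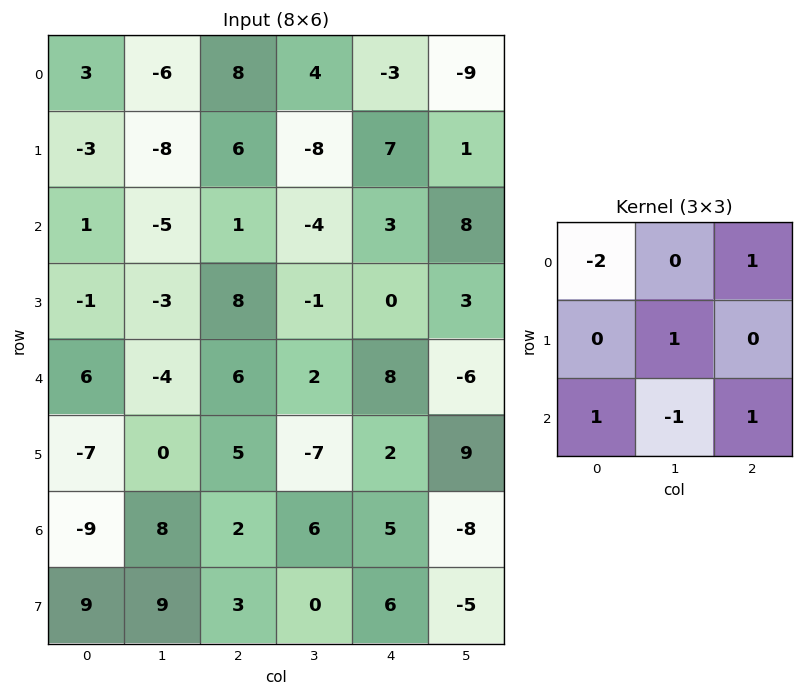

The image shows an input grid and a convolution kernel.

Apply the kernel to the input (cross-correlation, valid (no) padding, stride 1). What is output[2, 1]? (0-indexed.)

6

The receptive field on the input at this output position is [-5 1 -4 / -3 8 -1 / -4 6 2]. Elementwise product with the kernel and sum: -5·-2 + -4·1 + 8·1 + -4·1 + 6·-1 + 2·1.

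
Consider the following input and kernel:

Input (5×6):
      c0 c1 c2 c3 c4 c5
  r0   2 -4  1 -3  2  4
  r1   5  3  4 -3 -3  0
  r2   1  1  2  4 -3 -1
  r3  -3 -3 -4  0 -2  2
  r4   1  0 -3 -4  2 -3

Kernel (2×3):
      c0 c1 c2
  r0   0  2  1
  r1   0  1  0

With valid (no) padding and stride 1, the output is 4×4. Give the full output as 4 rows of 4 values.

-4 3 -7 5
11 7 -5 -9
1 4 5 -9
-10 -11 -6 0

Output[0,0]: The receptive field on the input at this output position is [2 -4 1 / 5 3 4]. Elementwise product with the kernel and sum: -4·2 + 1·1 + 3·1.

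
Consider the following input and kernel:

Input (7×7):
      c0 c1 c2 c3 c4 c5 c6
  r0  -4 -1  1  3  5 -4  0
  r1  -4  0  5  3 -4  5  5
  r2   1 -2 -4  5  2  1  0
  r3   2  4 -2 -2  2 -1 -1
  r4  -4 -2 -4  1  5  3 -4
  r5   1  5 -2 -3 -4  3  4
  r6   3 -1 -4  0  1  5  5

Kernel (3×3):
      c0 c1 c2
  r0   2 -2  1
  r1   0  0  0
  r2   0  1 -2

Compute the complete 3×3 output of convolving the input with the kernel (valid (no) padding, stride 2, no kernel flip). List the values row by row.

1 2 19
8 -25 13
-1 -7 -5

Output[0,0]: The receptive field on the input at this output position is [-4 -1 1 / -4 0 5 / 1 -2 -4]. Elementwise product with the kernel and sum: -4·2 + -1·-2 + 1·1 + -2·1 + -4·-2.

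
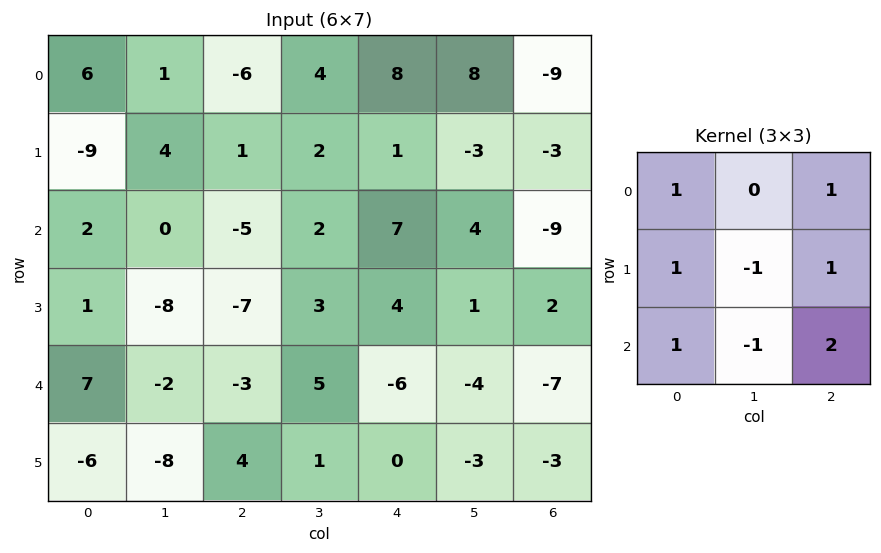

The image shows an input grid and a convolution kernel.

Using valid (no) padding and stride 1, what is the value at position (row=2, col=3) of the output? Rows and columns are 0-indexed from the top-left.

The receptive field on the input at this output position is [2 7 4 / 3 4 1 / 5 -6 -4]. Elementwise product with the kernel and sum: 2·1 + 4·1 + 3·1 + 4·-1 + 1·1 + 5·1 + -6·-1 + -4·2.

9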